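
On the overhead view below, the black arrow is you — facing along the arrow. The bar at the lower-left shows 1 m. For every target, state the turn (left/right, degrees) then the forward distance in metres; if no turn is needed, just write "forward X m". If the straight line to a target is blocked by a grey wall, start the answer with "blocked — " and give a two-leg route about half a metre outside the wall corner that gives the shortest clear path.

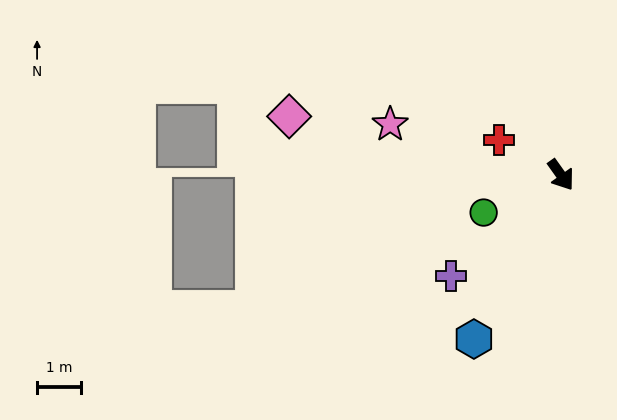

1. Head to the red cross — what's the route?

turn right 155°, forward 1.6 m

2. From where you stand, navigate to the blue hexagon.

turn right 63°, forward 4.3 m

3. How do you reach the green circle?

turn right 100°, forward 2.0 m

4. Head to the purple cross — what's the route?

turn right 83°, forward 3.4 m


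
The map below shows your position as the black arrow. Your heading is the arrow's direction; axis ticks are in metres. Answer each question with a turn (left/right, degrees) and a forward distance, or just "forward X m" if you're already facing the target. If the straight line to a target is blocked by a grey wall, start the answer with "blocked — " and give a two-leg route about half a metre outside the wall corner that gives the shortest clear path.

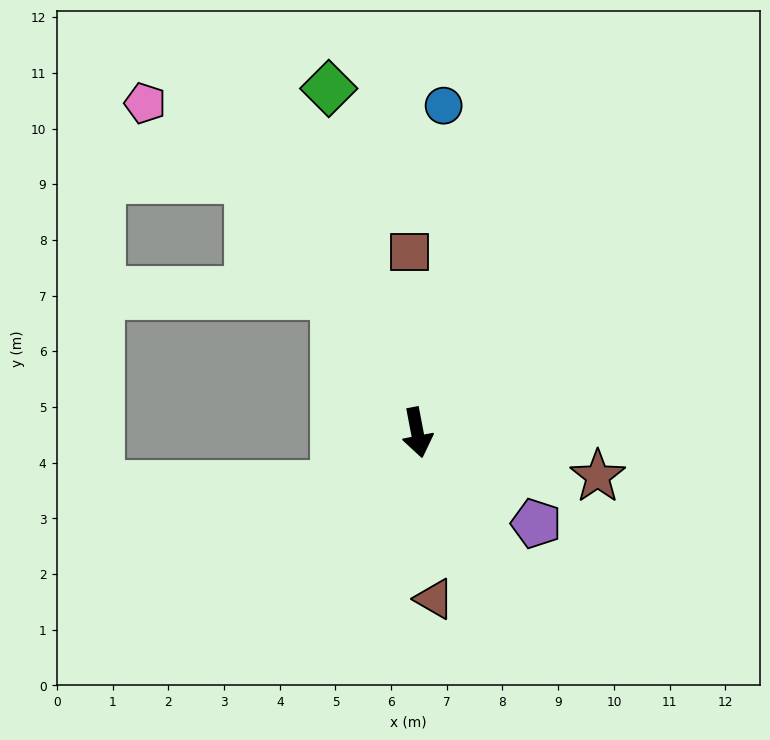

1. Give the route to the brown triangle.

turn right 5°, forward 3.0 m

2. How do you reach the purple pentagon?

turn left 42°, forward 2.7 m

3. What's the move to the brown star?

turn left 65°, forward 3.3 m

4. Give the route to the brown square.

turn left 172°, forward 3.2 m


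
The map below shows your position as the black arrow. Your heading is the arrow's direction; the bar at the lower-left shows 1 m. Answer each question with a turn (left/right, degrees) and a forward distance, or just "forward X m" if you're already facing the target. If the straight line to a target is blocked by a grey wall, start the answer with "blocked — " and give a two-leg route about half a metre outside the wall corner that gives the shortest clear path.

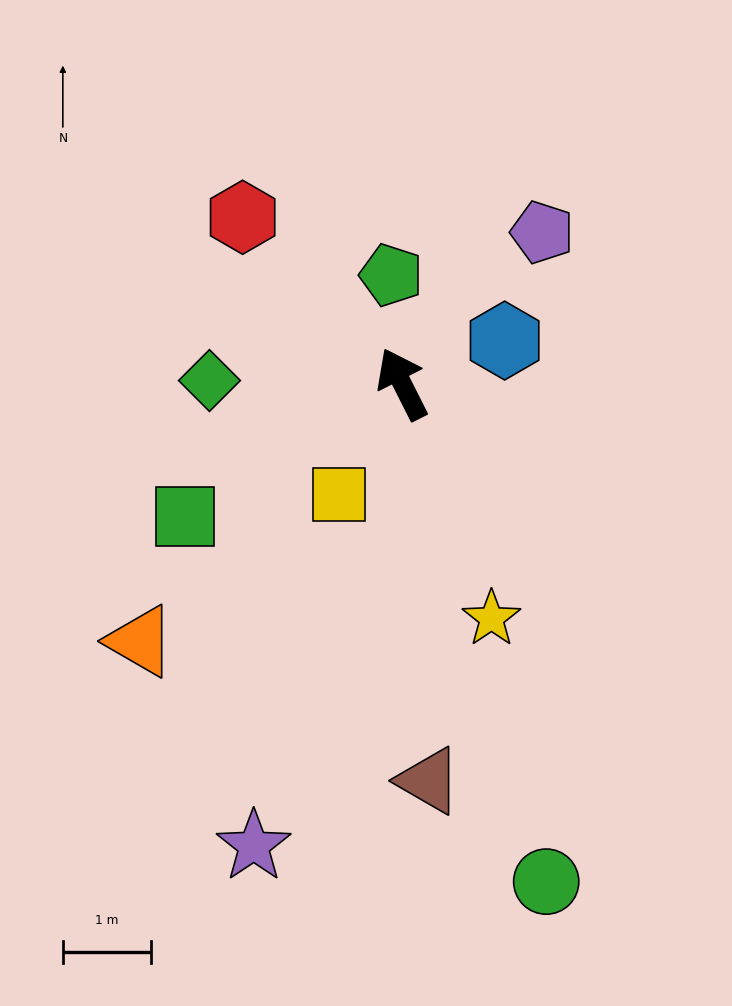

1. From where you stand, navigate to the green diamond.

turn left 62°, forward 2.2 m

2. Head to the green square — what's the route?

turn left 95°, forward 2.9 m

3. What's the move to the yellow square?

turn left 124°, forward 1.4 m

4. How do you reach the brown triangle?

turn left 157°, forward 4.5 m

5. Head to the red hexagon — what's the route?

turn left 17°, forward 2.6 m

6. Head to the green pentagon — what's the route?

turn right 21°, forward 1.2 m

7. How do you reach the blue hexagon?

turn right 94°, forward 1.3 m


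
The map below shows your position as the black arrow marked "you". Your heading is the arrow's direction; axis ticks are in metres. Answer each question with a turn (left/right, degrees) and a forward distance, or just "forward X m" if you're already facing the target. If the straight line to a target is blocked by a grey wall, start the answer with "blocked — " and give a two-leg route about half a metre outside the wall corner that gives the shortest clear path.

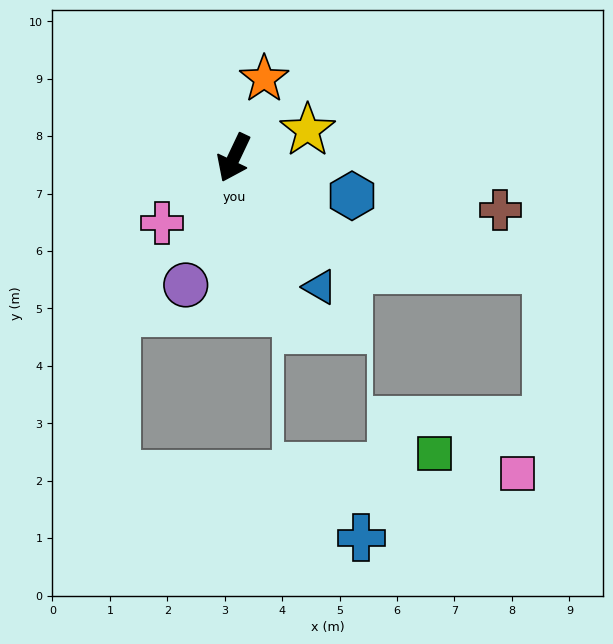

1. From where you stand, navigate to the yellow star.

turn left 136°, forward 1.4 m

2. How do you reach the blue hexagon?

turn left 98°, forward 2.2 m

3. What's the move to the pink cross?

turn right 22°, forward 1.7 m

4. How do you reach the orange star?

turn right 176°, forward 1.5 m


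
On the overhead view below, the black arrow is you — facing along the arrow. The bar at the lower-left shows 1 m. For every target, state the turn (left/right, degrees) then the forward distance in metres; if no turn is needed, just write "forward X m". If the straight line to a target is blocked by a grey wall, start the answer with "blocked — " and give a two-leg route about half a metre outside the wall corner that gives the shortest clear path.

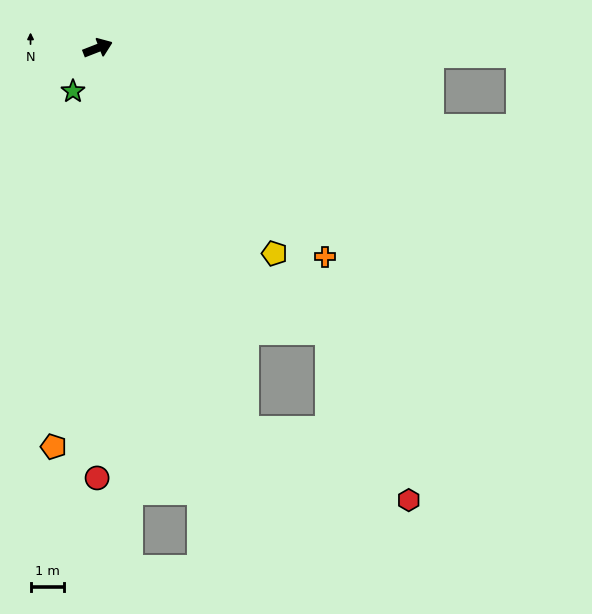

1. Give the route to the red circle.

turn right 111°, forward 12.8 m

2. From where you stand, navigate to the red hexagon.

blocked — turn right 90°, forward 12.2 m, then turn left 46°, forward 5.3 m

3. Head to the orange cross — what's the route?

turn right 64°, forward 9.2 m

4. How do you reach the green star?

turn right 141°, forward 1.5 m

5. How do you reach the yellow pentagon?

turn right 71°, forward 8.0 m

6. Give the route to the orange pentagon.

turn right 118°, forward 11.9 m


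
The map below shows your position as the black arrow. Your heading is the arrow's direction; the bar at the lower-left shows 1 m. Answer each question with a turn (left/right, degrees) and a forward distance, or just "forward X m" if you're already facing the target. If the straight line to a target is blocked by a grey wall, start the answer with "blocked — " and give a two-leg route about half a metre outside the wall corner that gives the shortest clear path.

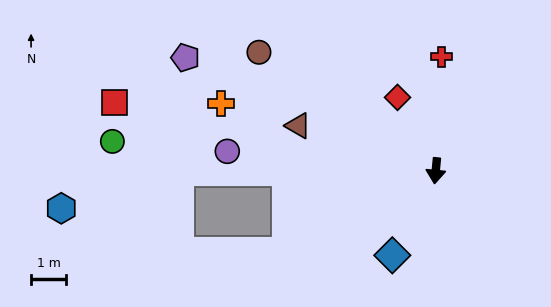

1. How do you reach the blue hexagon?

blocked — turn right 85°, forward 7.3 m, then turn left 18°, forward 3.5 m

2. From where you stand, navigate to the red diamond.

turn right 147°, forward 2.3 m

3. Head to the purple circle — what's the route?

turn right 90°, forward 5.9 m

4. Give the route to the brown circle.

turn right 118°, forward 6.0 m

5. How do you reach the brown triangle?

turn right 103°, forward 4.1 m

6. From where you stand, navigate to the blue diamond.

turn right 22°, forward 2.7 m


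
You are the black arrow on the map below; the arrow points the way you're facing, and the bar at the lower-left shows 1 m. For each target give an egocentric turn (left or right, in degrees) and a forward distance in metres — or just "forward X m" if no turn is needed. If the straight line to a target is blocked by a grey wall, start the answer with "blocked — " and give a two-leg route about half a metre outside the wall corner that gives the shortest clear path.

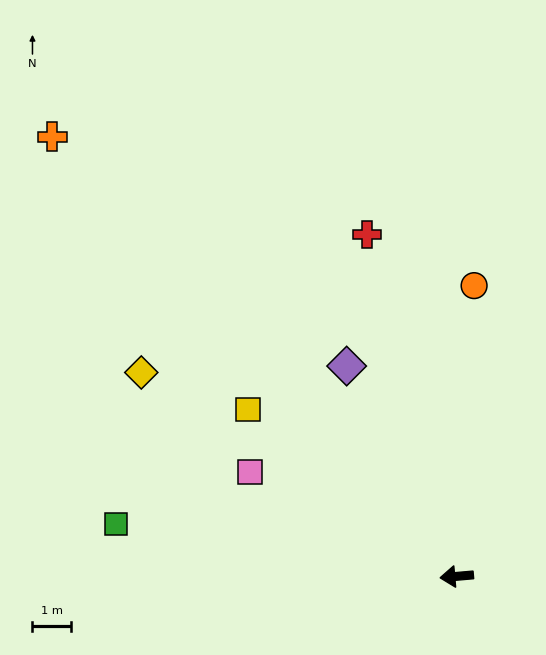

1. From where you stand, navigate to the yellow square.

turn right 44°, forward 6.9 m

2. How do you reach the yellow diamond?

turn right 38°, forward 9.7 m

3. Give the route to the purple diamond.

turn right 67°, forward 6.1 m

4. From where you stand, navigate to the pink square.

turn right 32°, forward 6.0 m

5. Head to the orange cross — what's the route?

turn right 52°, forward 15.4 m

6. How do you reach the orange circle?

turn right 98°, forward 7.5 m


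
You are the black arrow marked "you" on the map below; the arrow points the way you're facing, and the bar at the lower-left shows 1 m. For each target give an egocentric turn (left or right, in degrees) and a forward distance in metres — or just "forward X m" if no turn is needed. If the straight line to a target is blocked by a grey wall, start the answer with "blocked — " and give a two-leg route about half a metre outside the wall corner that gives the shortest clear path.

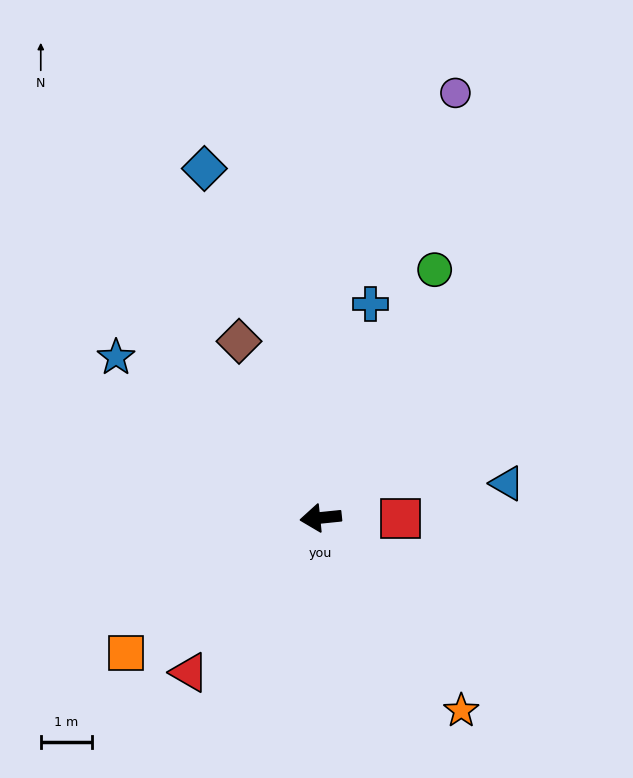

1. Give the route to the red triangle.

turn left 44°, forward 4.0 m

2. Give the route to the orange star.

turn left 120°, forward 4.7 m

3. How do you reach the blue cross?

turn right 109°, forward 4.3 m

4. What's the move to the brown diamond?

turn right 71°, forward 3.8 m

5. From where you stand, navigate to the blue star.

turn right 44°, forward 5.1 m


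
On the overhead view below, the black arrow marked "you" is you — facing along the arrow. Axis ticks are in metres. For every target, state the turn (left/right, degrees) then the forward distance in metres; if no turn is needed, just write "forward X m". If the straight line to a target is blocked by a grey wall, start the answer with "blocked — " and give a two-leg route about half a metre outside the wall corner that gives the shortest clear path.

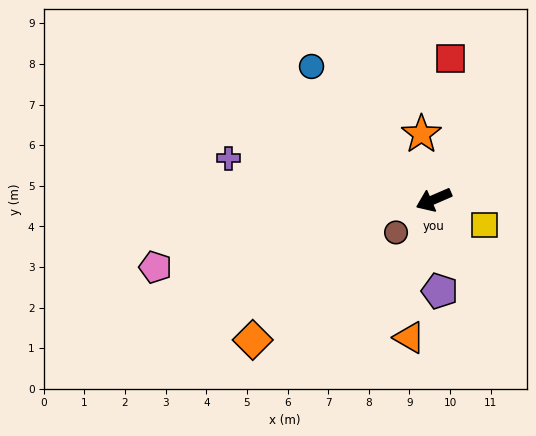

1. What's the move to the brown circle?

turn left 18°, forward 1.2 m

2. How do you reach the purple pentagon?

turn left 70°, forward 2.3 m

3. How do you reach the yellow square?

turn left 130°, forward 1.4 m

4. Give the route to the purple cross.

turn right 35°, forward 5.2 m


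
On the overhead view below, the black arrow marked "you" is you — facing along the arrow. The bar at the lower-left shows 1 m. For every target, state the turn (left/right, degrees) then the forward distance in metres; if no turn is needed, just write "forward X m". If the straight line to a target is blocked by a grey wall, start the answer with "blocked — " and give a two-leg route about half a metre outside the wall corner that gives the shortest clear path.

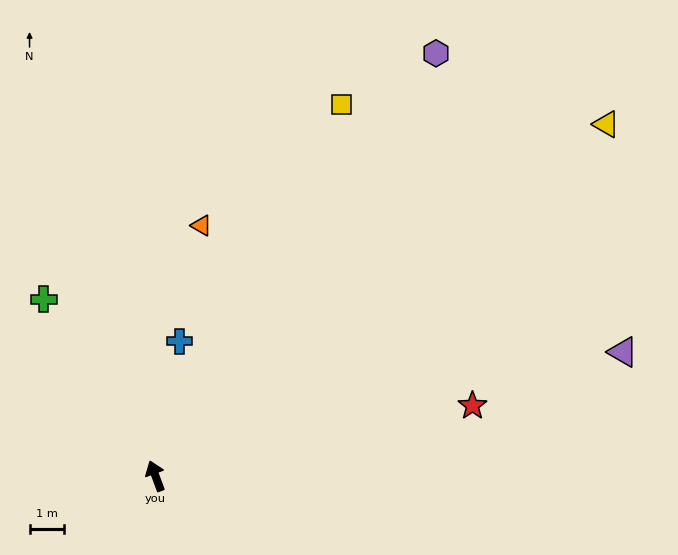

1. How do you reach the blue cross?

turn right 30°, forward 4.0 m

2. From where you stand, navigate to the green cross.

turn left 12°, forward 6.1 m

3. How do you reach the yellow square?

turn right 47°, forward 12.2 m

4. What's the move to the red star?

turn right 98°, forward 9.5 m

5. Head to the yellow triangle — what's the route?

turn right 72°, forward 16.7 m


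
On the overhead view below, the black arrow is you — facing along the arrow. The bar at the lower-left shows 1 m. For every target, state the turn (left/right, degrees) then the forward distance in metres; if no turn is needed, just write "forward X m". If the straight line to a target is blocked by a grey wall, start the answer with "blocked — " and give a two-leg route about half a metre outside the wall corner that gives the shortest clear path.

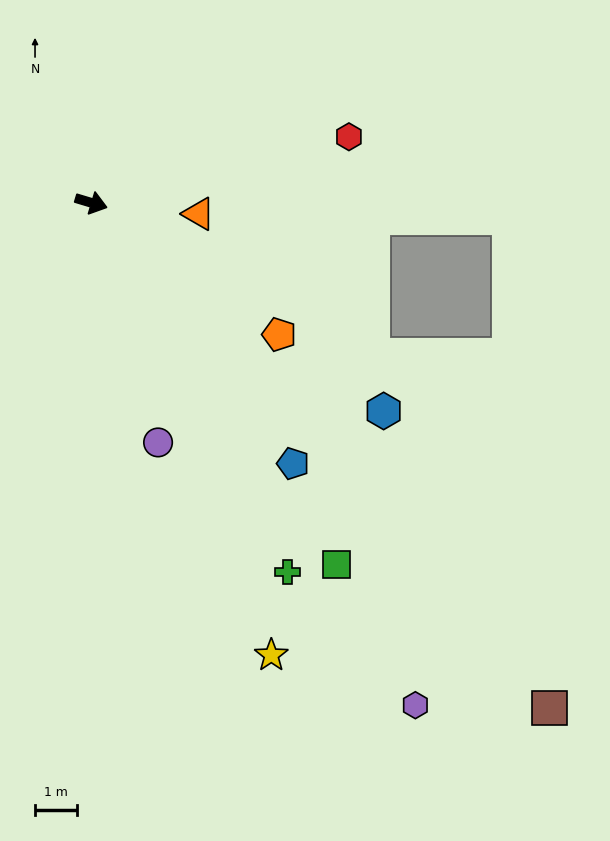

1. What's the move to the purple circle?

turn right 58°, forward 6.0 m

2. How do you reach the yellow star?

turn right 52°, forward 11.6 m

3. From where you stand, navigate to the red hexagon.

turn left 31°, forward 6.4 m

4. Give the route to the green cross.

turn right 45°, forward 10.0 m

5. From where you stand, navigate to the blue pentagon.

turn right 36°, forward 7.9 m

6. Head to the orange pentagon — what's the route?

turn right 18°, forward 5.5 m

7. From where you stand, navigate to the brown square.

turn right 31°, forward 16.3 m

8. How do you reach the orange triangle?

turn left 11°, forward 2.6 m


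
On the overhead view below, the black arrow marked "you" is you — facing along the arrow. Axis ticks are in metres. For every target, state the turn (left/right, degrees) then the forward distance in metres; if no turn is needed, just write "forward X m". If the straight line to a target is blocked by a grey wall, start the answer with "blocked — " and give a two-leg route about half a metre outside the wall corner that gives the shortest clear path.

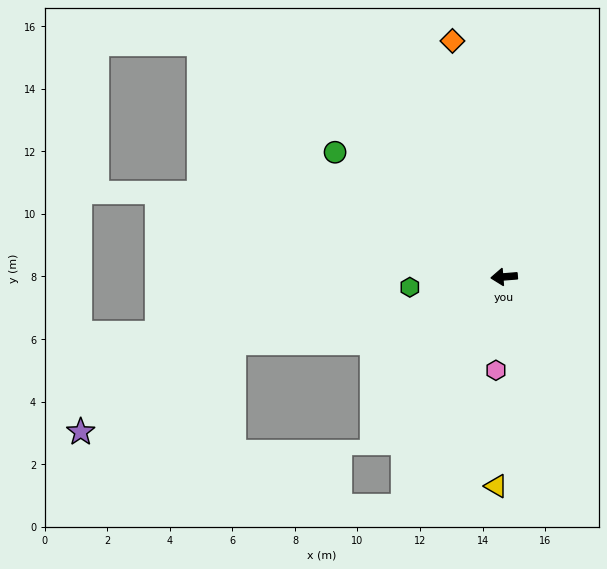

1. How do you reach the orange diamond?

turn right 82°, forward 7.7 m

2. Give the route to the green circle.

turn right 41°, forward 6.7 m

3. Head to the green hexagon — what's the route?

forward 3.0 m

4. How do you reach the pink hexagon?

turn left 80°, forward 3.0 m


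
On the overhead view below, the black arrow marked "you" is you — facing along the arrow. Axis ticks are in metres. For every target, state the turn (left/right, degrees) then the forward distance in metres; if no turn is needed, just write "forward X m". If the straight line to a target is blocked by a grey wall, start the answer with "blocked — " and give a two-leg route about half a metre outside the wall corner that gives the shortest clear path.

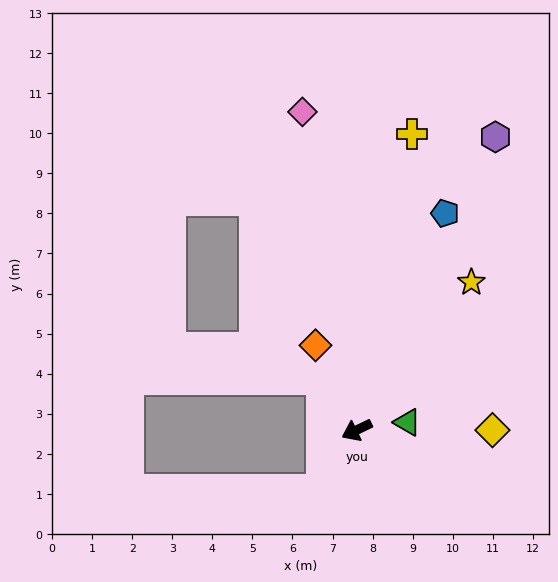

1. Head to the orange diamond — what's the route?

turn right 90°, forward 2.4 m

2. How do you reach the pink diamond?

turn right 106°, forward 8.1 m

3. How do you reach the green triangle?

turn left 163°, forward 1.3 m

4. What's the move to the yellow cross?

turn right 126°, forward 7.5 m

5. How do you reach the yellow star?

turn right 154°, forward 4.7 m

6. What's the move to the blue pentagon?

turn right 138°, forward 5.8 m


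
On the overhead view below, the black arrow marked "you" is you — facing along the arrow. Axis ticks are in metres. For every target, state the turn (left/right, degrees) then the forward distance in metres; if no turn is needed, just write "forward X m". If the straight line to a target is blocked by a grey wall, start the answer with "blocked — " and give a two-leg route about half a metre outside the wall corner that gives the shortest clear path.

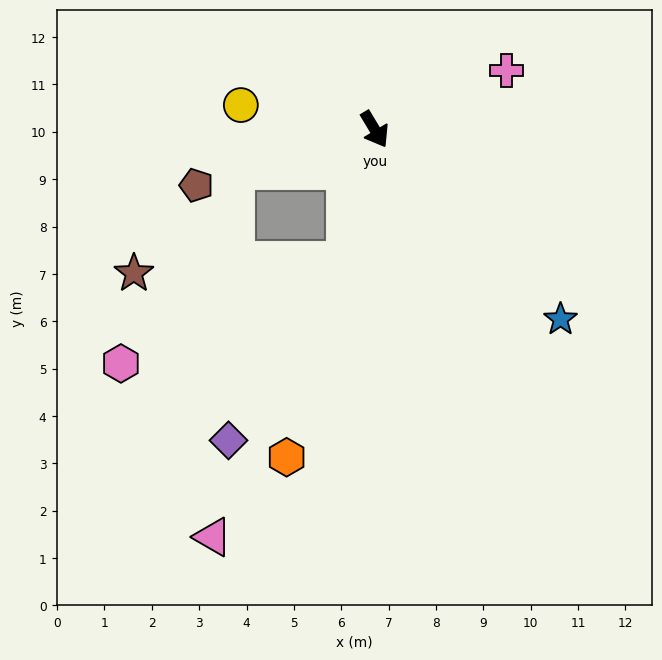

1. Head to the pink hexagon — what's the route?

blocked — turn right 105°, forward 3.1 m, then turn left 44°, forward 4.7 m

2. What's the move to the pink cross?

turn left 83°, forward 3.0 m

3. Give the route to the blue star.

turn left 13°, forward 5.6 m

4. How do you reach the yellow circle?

turn right 131°, forward 2.9 m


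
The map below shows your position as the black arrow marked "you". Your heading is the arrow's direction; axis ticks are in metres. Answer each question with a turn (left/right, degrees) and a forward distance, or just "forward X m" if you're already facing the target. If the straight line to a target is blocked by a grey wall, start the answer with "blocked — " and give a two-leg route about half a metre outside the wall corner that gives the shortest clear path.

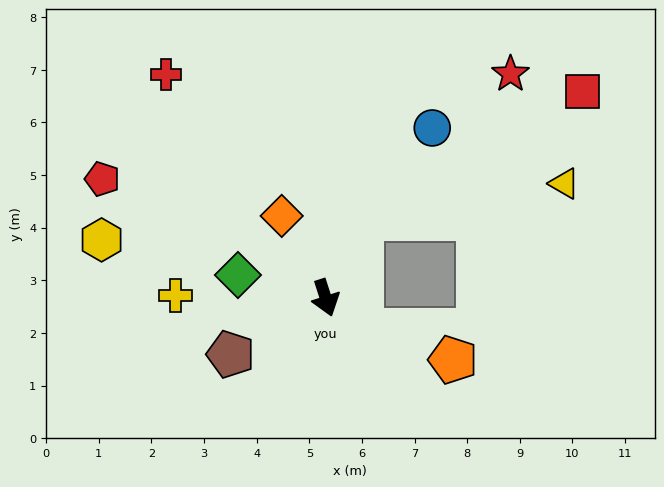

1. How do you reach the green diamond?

turn right 122°, forward 1.7 m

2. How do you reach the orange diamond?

turn right 170°, forward 1.8 m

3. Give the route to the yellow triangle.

blocked — turn left 138°, forward 1.7 m, then turn right 56°, forward 3.9 m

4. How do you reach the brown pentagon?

turn right 77°, forward 2.1 m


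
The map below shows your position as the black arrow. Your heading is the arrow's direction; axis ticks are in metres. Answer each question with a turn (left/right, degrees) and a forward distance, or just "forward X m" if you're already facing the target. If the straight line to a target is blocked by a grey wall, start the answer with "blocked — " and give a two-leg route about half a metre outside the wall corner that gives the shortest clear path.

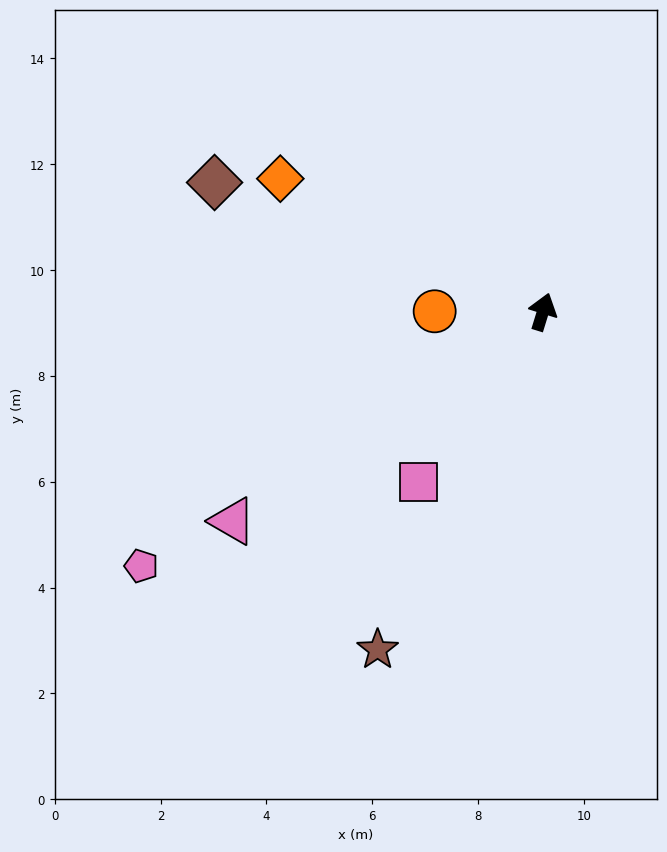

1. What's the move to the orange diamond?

turn left 80°, forward 5.6 m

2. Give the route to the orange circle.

turn left 107°, forward 2.0 m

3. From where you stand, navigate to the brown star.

turn left 171°, forward 7.1 m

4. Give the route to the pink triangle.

turn left 141°, forward 7.1 m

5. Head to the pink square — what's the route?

turn left 161°, forward 4.0 m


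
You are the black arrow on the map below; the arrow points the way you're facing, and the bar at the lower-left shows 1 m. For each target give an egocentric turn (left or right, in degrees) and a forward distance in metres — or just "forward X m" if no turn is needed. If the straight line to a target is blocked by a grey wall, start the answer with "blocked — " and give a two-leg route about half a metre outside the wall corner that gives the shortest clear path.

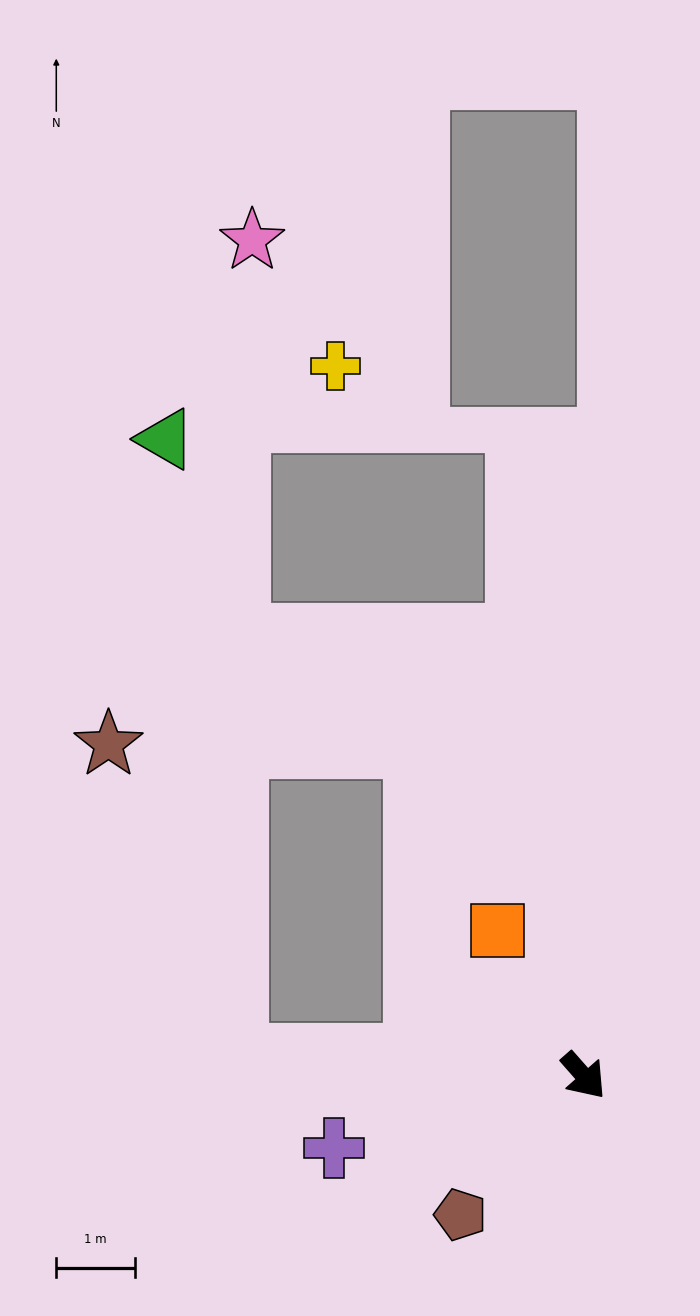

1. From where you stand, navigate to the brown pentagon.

turn right 83°, forward 2.4 m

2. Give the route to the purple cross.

turn right 115°, forward 3.3 m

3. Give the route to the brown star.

blocked — turn right 134°, forward 4.5 m, then turn right 65°, forward 4.3 m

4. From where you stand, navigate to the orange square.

turn left 169°, forward 2.2 m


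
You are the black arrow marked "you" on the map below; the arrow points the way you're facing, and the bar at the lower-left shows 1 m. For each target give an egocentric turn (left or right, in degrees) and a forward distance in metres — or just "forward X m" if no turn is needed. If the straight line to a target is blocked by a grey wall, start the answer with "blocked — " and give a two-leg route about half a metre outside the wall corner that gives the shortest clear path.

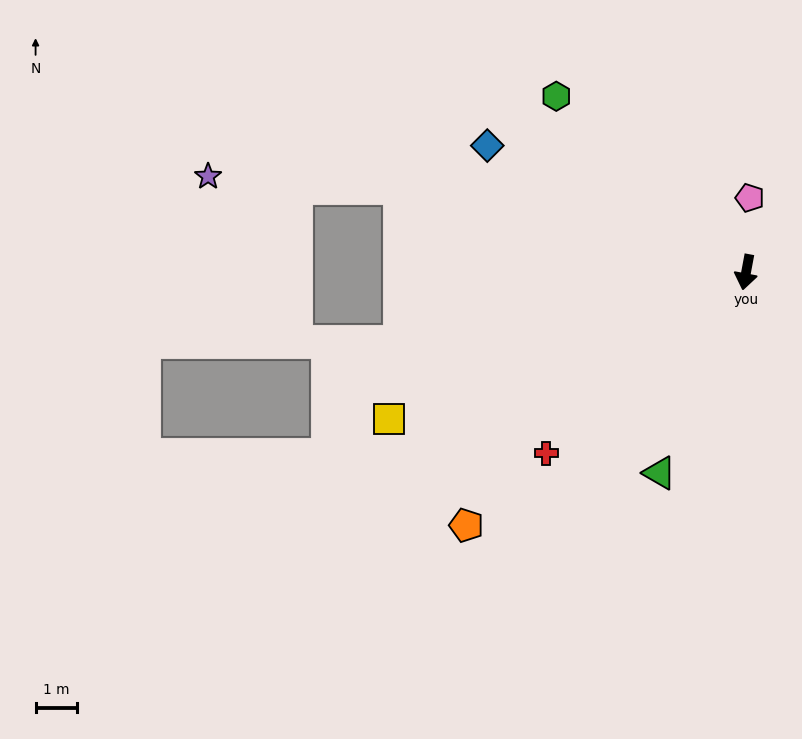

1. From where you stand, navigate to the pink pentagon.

turn right 172°, forward 1.8 m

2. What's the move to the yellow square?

turn right 57°, forward 9.4 m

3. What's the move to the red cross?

turn right 37°, forward 6.6 m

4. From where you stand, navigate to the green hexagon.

turn right 122°, forward 6.3 m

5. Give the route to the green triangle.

turn right 13°, forward 5.3 m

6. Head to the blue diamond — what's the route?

turn right 105°, forward 7.0 m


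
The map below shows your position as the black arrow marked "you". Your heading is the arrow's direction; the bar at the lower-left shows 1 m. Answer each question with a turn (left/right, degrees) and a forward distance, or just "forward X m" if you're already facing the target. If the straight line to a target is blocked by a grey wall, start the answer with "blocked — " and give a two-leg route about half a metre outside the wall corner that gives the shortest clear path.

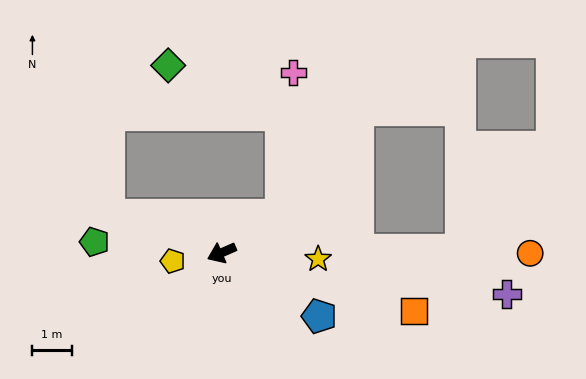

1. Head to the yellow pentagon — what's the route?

turn right 14°, forward 1.3 m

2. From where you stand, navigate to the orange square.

turn left 140°, forward 5.1 m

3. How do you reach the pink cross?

blocked — turn right 172°, forward 1.8 m, then turn left 54°, forward 3.7 m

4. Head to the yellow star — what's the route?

turn left 153°, forward 2.5 m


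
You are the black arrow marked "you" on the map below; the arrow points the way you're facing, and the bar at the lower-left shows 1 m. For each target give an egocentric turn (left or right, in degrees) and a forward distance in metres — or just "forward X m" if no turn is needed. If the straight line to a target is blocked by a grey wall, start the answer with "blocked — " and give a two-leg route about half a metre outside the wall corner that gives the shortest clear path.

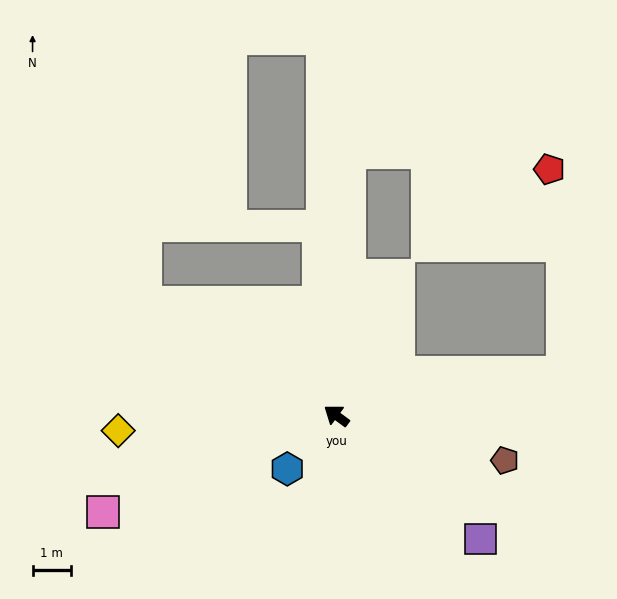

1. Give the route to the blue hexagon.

turn left 84°, forward 1.9 m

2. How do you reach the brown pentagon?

turn right 158°, forward 4.5 m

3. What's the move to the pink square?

turn left 59°, forward 6.6 m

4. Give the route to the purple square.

turn left 176°, forward 4.9 m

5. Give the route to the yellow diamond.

turn left 40°, forward 5.7 m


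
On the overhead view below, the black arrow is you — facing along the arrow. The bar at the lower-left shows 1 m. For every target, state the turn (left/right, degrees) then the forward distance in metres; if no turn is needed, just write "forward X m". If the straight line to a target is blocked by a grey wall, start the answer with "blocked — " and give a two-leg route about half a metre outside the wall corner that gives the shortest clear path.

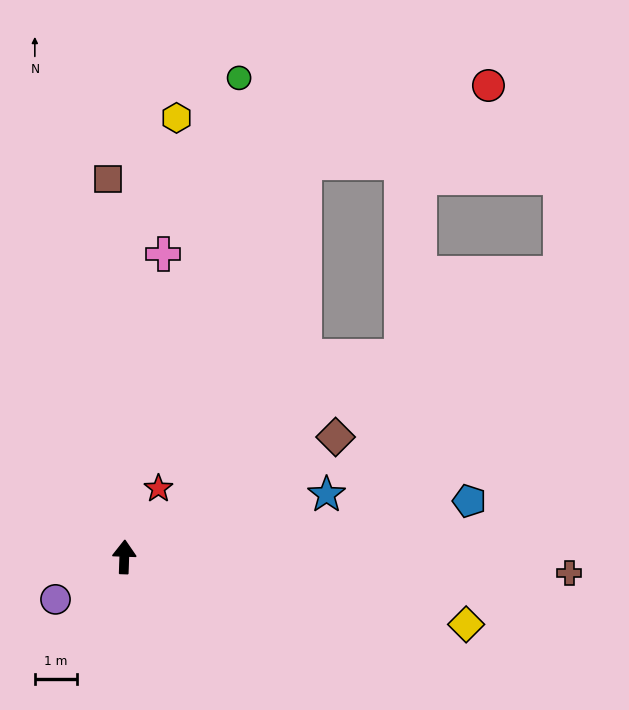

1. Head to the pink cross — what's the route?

turn right 5°, forward 7.3 m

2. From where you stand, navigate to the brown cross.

turn right 90°, forward 10.6 m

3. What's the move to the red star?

turn right 25°, forward 1.8 m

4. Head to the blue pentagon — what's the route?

turn right 79°, forward 8.3 m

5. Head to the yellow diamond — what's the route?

turn right 99°, forward 8.3 m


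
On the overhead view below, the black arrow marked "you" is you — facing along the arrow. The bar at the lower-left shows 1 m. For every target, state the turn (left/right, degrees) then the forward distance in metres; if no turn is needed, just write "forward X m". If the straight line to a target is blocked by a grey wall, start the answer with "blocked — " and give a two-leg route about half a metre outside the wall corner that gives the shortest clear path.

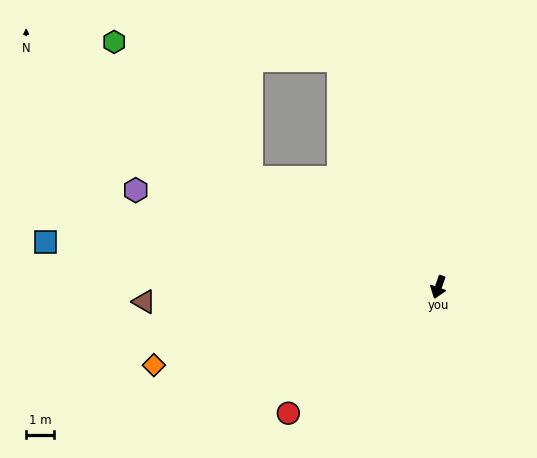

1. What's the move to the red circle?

turn right 31°, forward 7.0 m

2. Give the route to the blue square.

turn right 77°, forward 14.0 m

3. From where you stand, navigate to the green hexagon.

blocked — turn right 101°, forward 7.7 m, then turn right 15°, forward 6.8 m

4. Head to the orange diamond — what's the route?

turn right 55°, forward 10.5 m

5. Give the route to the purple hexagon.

turn right 89°, forward 11.3 m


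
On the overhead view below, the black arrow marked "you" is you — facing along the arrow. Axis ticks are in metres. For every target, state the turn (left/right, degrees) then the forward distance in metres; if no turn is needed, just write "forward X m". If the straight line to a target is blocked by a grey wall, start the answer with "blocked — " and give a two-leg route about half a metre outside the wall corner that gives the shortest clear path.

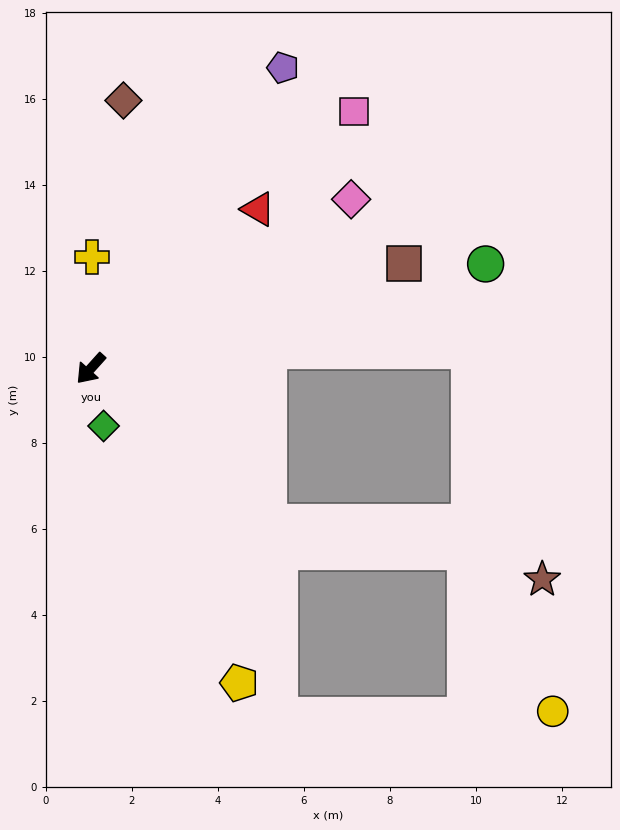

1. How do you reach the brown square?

turn left 150°, forward 7.7 m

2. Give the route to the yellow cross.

turn right 139°, forward 2.6 m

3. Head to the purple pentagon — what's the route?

turn right 171°, forward 8.3 m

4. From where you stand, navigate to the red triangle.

turn left 176°, forward 5.4 m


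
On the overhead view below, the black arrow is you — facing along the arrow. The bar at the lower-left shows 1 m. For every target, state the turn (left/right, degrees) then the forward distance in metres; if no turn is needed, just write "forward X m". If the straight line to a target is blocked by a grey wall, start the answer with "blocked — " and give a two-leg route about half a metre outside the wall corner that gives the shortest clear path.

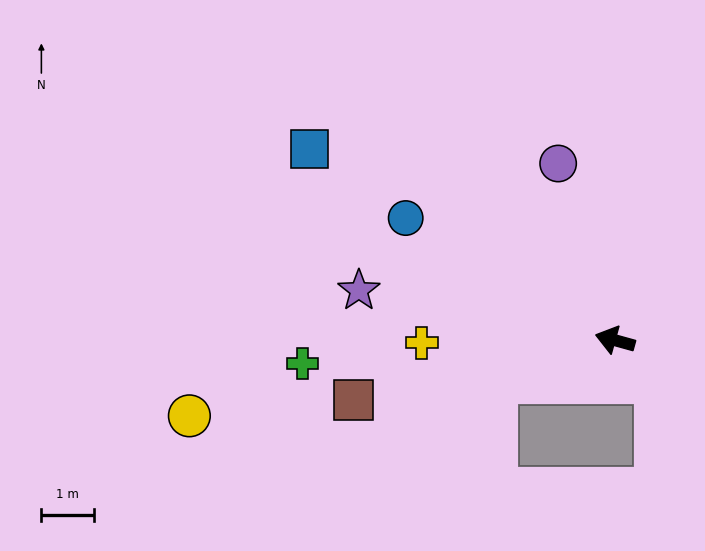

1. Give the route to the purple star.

turn left 4°, forward 4.9 m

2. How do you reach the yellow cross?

turn left 16°, forward 3.6 m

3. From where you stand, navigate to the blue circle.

turn right 15°, forward 4.6 m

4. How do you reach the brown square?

turn left 28°, forward 5.1 m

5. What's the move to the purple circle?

turn right 57°, forward 3.5 m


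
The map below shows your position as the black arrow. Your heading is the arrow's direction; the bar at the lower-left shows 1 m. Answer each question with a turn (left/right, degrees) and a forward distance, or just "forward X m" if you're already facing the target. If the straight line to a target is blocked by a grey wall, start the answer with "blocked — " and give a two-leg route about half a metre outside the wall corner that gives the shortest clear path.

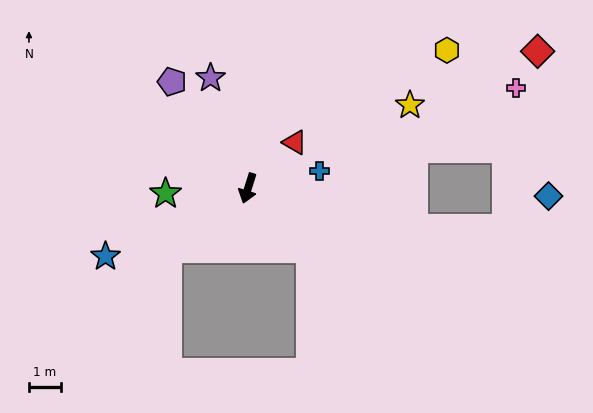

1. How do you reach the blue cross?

turn left 121°, forward 2.3 m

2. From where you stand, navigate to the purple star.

turn right 144°, forward 3.6 m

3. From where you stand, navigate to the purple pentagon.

turn right 127°, forward 4.0 m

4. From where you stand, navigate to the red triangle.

turn left 152°, forward 2.0 m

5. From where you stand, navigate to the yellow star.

turn left 135°, forward 5.6 m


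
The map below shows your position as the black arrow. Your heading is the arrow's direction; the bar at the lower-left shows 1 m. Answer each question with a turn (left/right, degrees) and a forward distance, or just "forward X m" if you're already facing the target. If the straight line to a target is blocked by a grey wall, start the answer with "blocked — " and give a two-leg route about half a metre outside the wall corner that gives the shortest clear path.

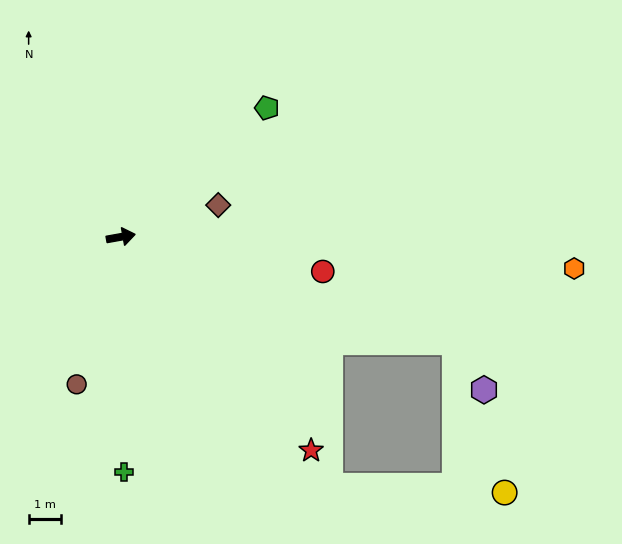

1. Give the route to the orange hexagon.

turn right 14°, forward 14.0 m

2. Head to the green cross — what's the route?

turn right 99°, forward 7.2 m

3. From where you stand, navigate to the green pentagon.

turn left 31°, forward 6.0 m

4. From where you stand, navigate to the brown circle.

turn right 117°, forward 4.7 m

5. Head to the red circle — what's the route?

turn right 20°, forward 6.3 m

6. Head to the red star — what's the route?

turn right 58°, forward 8.8 m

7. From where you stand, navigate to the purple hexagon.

blocked — turn right 28°, forward 10.8 m, then turn right 42°, forward 1.7 m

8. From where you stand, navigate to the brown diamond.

turn left 8°, forward 3.1 m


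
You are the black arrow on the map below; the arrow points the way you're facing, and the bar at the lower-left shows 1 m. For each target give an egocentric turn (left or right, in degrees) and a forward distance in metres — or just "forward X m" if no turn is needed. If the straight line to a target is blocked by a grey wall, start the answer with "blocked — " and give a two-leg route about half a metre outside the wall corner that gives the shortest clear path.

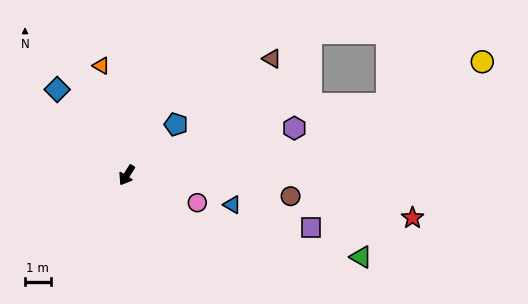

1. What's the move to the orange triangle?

turn right 135°, forward 4.4 m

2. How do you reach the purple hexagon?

turn left 138°, forward 6.7 m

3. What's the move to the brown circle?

turn left 115°, forward 6.4 m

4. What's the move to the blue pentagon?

turn left 168°, forward 2.7 m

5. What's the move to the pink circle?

turn left 101°, forward 2.9 m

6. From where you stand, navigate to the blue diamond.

turn right 109°, forward 4.3 m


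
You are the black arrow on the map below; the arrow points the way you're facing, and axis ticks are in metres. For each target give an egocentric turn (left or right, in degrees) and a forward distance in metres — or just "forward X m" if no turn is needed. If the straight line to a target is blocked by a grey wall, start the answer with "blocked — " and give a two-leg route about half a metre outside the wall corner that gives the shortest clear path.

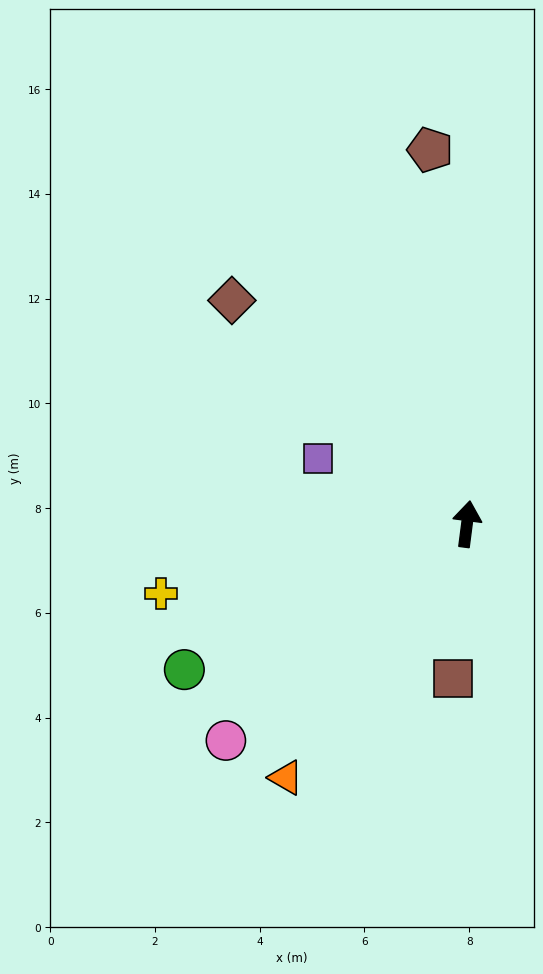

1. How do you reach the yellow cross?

turn left 110°, forward 6.0 m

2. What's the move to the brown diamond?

turn left 54°, forward 6.2 m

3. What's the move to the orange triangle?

turn left 152°, forward 5.9 m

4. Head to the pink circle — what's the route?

turn left 139°, forward 6.2 m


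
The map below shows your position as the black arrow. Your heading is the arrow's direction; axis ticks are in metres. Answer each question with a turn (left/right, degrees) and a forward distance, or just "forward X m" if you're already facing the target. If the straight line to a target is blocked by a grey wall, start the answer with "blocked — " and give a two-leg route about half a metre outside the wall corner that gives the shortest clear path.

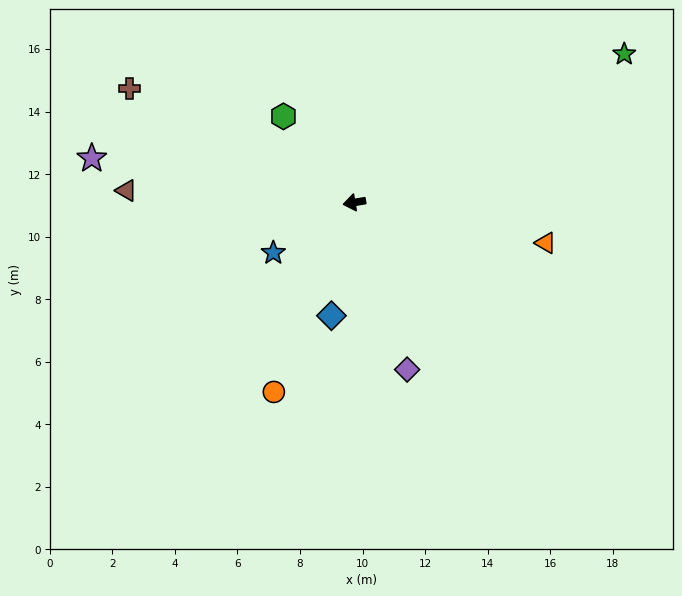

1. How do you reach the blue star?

turn left 22°, forward 3.1 m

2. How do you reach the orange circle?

turn left 57°, forward 6.6 m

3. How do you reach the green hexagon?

turn right 60°, forward 3.6 m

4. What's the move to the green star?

turn right 161°, forward 9.8 m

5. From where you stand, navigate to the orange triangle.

turn left 158°, forward 6.3 m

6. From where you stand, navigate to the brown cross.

turn right 36°, forward 8.1 m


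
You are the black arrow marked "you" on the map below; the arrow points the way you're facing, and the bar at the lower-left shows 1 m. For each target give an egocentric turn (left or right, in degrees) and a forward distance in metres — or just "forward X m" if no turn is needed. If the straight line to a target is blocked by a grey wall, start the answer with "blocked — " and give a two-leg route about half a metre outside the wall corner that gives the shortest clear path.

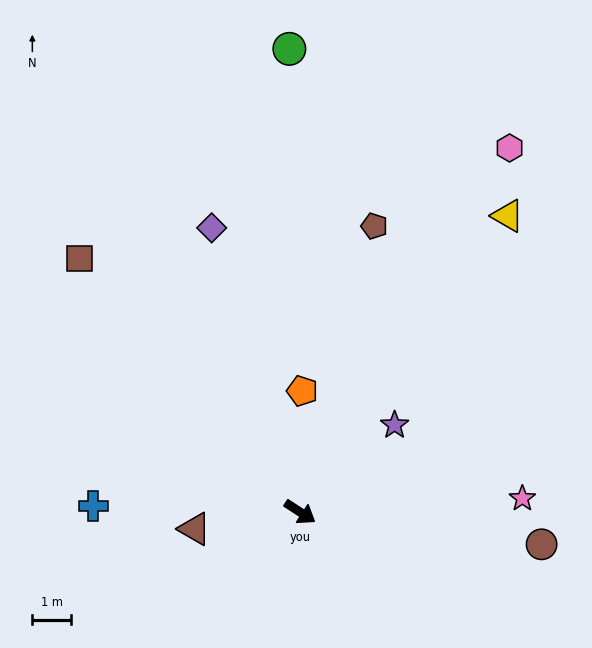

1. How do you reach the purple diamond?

turn left 140°, forward 7.7 m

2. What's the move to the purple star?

turn left 76°, forward 3.3 m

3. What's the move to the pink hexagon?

turn left 93°, forward 10.9 m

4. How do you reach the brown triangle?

turn right 138°, forward 2.8 m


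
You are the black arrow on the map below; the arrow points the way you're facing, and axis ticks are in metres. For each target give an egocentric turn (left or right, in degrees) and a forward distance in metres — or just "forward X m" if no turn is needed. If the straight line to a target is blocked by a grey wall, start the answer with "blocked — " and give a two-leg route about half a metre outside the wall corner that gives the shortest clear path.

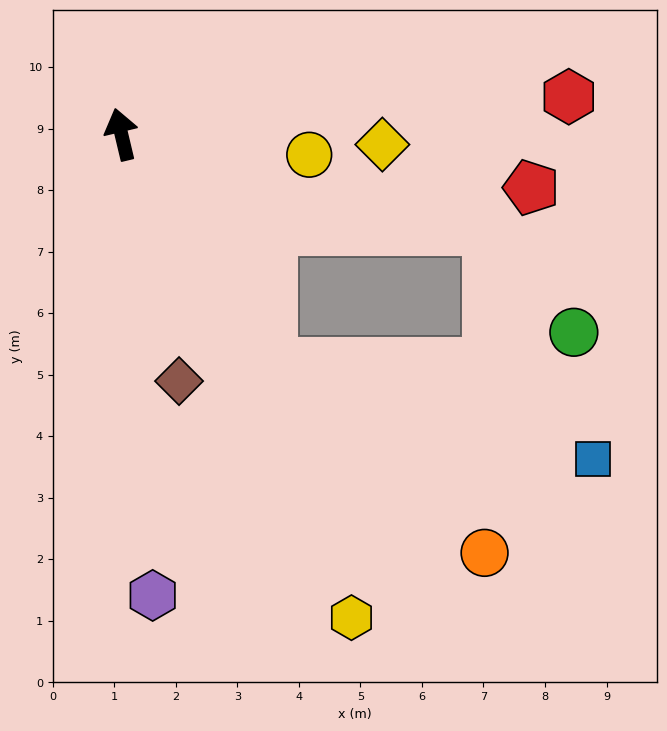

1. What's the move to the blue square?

blocked — turn right 160°, forward 4.5 m, then turn left 40°, forward 5.4 m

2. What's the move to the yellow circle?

turn right 110°, forward 3.1 m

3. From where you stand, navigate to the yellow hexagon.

turn right 168°, forward 8.7 m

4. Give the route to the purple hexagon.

turn left 170°, forward 7.5 m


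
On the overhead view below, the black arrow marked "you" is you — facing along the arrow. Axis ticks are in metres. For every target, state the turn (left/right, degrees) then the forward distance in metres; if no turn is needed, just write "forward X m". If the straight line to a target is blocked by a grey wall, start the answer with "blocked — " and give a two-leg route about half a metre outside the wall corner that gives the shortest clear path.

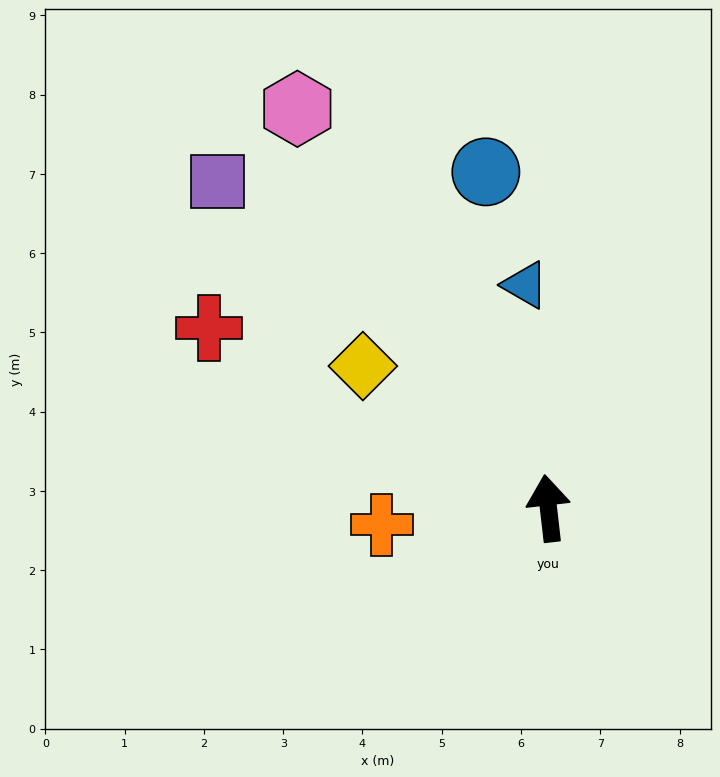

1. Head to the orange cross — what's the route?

turn left 89°, forward 2.1 m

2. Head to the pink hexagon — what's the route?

turn left 26°, forward 6.0 m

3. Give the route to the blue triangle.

forward 2.8 m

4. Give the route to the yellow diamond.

turn left 46°, forward 2.9 m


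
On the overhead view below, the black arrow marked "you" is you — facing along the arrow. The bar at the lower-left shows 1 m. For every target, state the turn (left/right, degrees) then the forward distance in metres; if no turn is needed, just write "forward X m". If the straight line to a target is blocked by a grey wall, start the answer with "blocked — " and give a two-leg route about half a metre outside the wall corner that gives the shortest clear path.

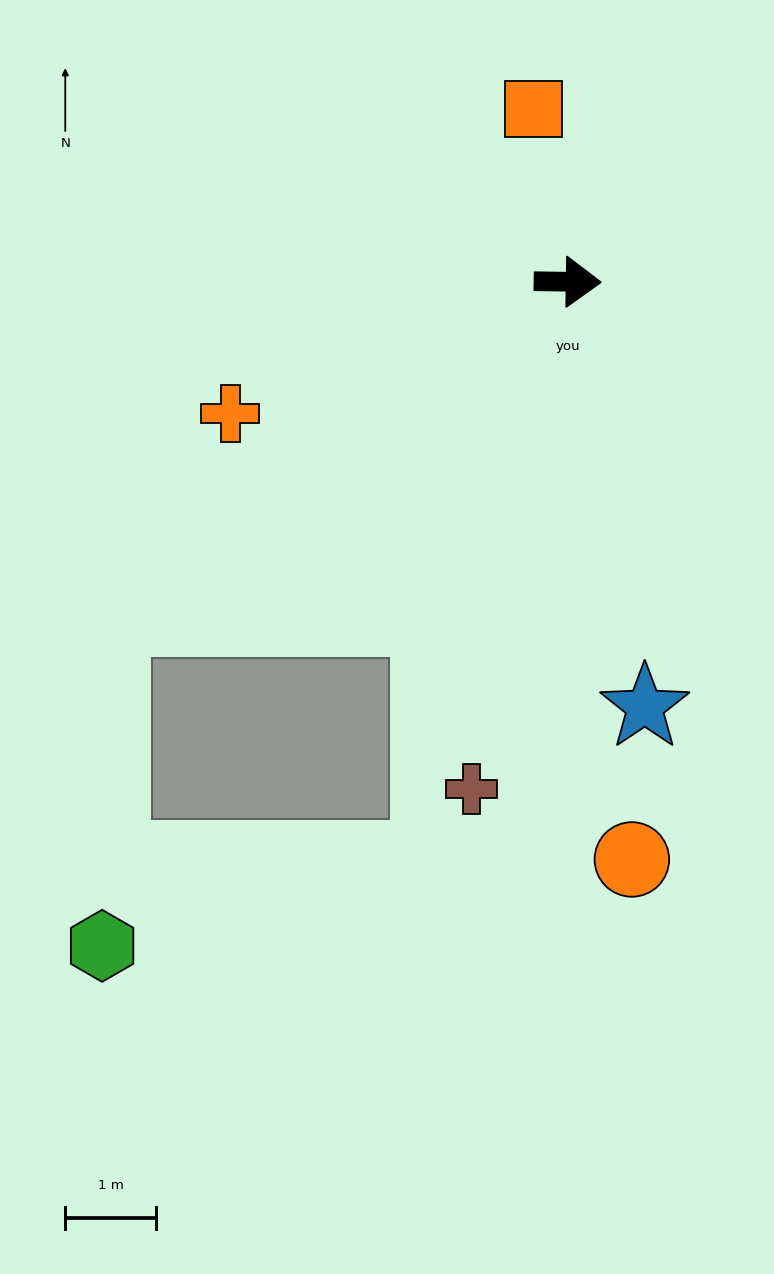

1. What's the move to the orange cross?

turn right 158°, forward 4.0 m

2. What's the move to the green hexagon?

blocked — turn right 143°, forward 6.2 m, then turn left 52°, forward 3.6 m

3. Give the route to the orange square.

turn left 102°, forward 1.9 m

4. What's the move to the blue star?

turn right 79°, forward 4.8 m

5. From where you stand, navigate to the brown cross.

turn right 100°, forward 5.7 m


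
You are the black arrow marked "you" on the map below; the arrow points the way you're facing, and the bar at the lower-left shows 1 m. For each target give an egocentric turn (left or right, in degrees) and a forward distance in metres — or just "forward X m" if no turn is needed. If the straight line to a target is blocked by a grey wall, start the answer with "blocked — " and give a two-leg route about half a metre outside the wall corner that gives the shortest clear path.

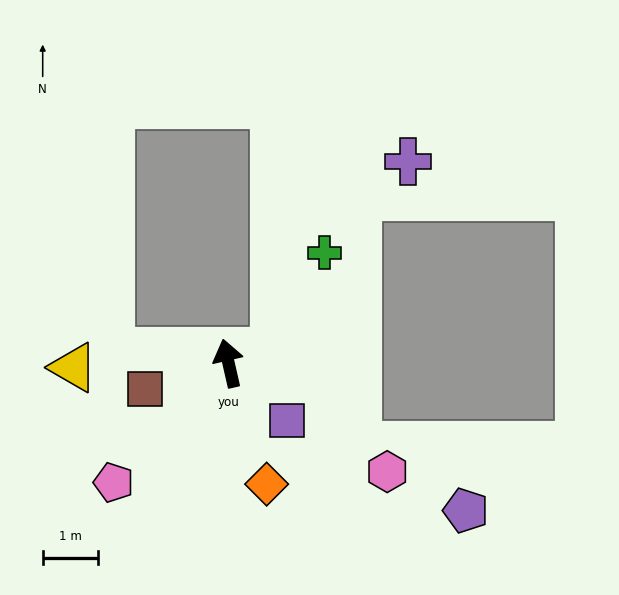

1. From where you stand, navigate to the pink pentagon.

turn left 123°, forward 3.0 m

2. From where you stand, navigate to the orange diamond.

turn right 175°, forward 2.3 m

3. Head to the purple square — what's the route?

turn right 147°, forward 1.5 m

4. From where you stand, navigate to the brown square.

turn left 94°, forward 1.6 m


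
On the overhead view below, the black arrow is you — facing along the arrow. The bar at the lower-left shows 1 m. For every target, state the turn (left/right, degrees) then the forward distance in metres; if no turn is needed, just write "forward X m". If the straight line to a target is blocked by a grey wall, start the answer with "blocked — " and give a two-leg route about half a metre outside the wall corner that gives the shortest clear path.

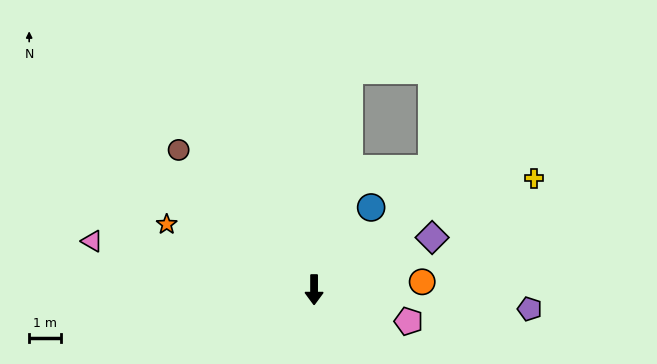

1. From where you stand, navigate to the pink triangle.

turn right 102°, forward 7.1 m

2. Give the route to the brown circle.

turn right 136°, forward 6.1 m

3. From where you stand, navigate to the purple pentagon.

turn left 85°, forward 6.8 m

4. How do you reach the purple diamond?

turn left 114°, forward 4.0 m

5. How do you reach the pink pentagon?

turn left 72°, forward 3.1 m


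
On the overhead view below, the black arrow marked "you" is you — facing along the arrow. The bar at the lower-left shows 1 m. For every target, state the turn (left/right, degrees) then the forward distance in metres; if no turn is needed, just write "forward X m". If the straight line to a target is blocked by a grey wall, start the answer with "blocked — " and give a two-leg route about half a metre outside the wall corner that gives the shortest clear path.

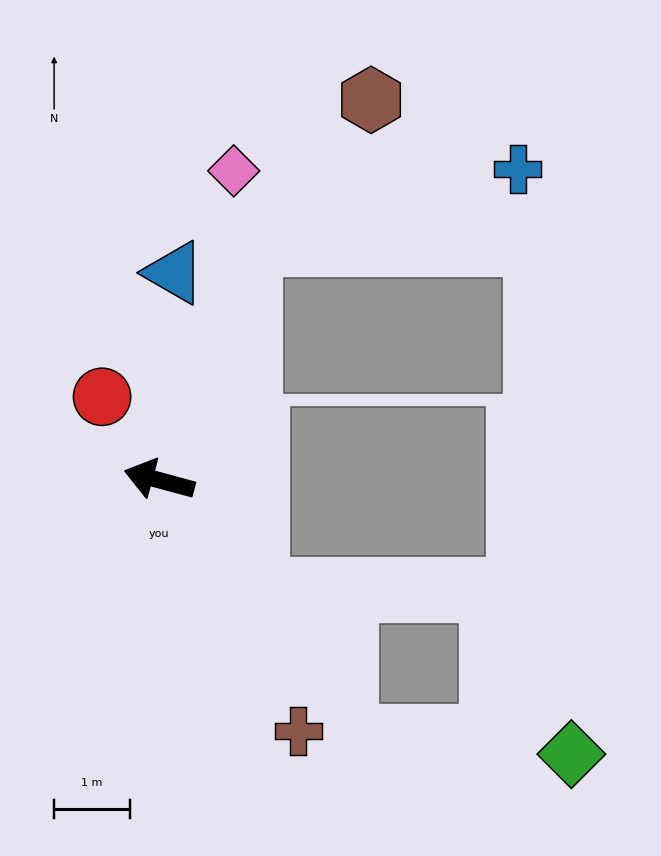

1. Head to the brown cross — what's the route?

turn left 134°, forward 3.8 m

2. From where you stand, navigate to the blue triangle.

turn right 79°, forward 2.8 m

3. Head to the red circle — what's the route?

turn right 40°, forward 1.3 m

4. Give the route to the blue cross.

blocked — turn right 96°, forward 3.4 m, then turn right 53°, forward 3.7 m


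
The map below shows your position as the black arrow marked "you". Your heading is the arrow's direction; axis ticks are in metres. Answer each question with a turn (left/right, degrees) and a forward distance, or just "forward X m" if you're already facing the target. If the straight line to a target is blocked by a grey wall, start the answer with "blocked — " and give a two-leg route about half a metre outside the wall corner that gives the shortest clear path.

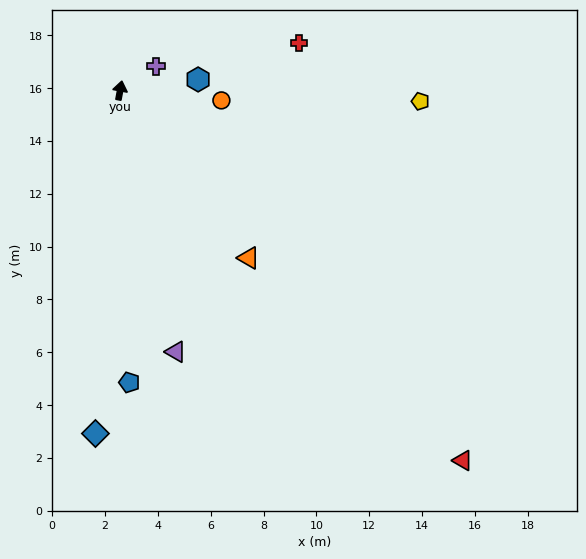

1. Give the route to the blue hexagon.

turn right 72°, forward 3.0 m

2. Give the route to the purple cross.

turn right 45°, forward 1.6 m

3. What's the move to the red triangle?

turn right 127°, forward 19.1 m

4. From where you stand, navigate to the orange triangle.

turn right 132°, forward 8.0 m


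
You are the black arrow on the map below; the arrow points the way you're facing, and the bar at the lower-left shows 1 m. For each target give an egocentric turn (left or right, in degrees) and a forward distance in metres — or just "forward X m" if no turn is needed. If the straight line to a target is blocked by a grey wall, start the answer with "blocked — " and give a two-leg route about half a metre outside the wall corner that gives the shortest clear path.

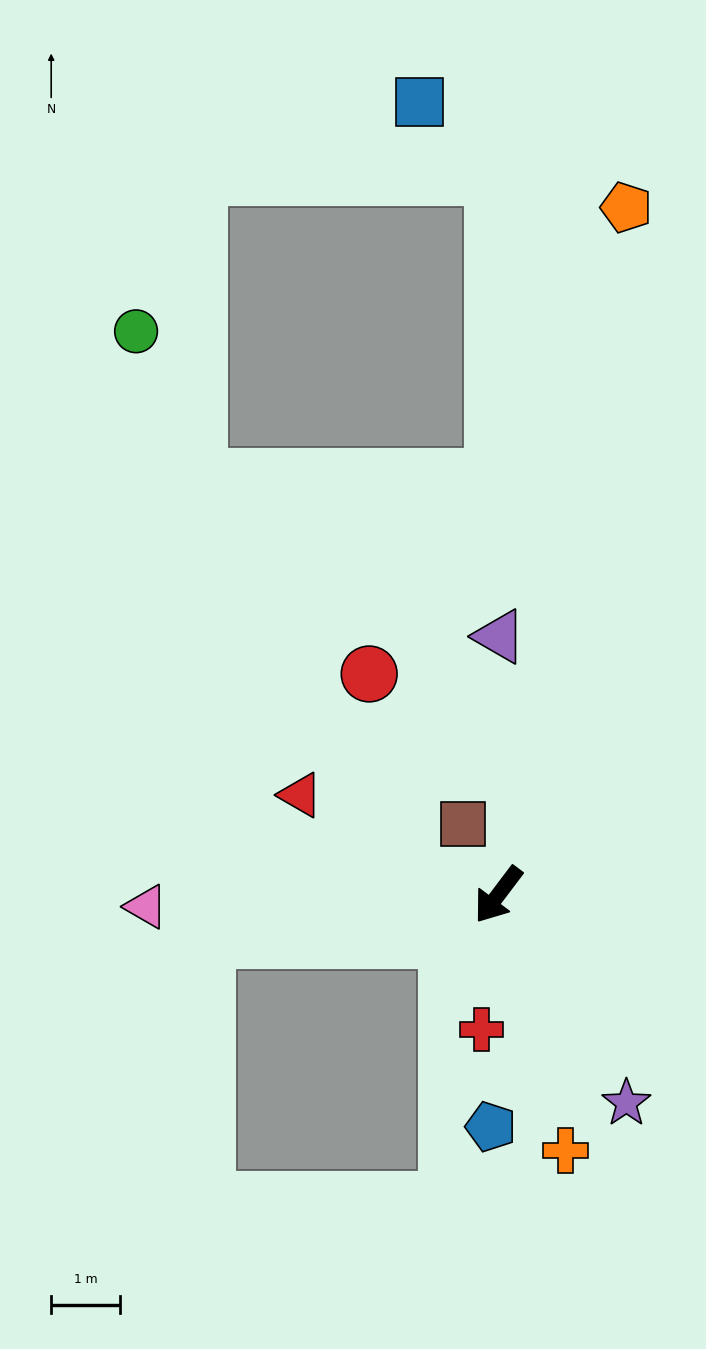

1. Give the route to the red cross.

turn left 30°, forward 2.0 m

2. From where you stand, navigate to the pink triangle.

turn right 51°, forward 5.1 m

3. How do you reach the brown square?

turn right 117°, forward 1.1 m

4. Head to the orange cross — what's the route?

turn left 52°, forward 3.8 m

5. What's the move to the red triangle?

turn right 80°, forward 3.2 m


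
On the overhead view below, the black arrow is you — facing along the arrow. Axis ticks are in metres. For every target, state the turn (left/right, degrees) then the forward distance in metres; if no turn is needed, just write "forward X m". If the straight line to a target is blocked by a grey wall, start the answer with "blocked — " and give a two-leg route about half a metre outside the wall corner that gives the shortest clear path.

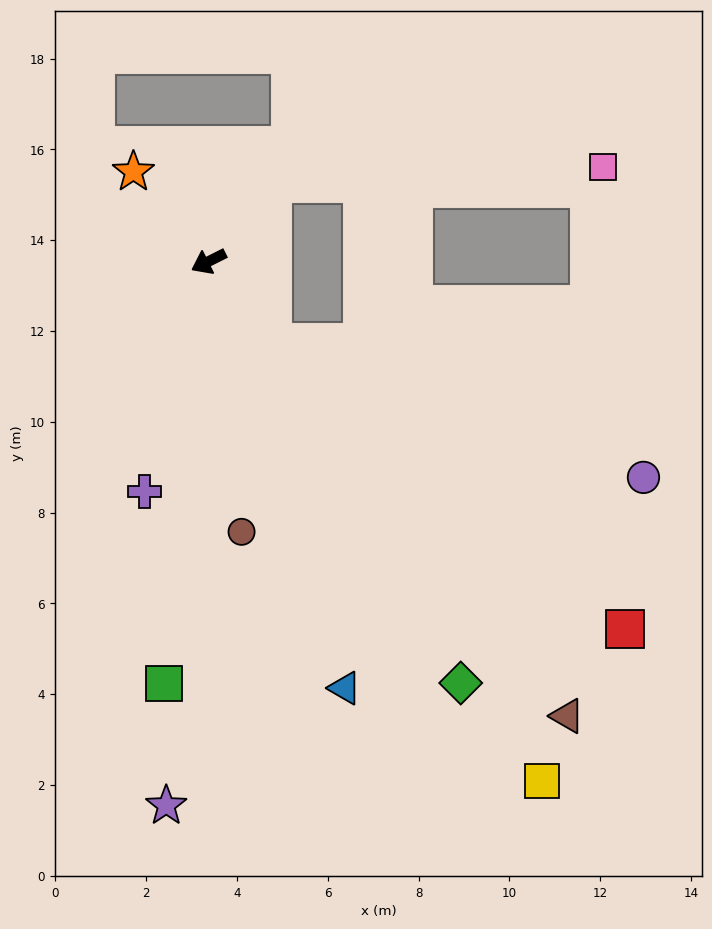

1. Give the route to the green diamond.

turn left 94°, forward 10.8 m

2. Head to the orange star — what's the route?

turn right 77°, forward 2.6 m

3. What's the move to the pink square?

blocked — turn right 156°, forward 2.2 m, then turn right 48°, forward 7.3 m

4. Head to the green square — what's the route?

turn left 57°, forward 9.4 m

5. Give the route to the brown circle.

turn left 70°, forward 6.0 m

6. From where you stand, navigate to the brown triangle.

turn left 102°, forward 12.8 m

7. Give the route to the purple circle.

blocked — turn left 102°, forward 2.3 m, then turn left 31°, forward 8.7 m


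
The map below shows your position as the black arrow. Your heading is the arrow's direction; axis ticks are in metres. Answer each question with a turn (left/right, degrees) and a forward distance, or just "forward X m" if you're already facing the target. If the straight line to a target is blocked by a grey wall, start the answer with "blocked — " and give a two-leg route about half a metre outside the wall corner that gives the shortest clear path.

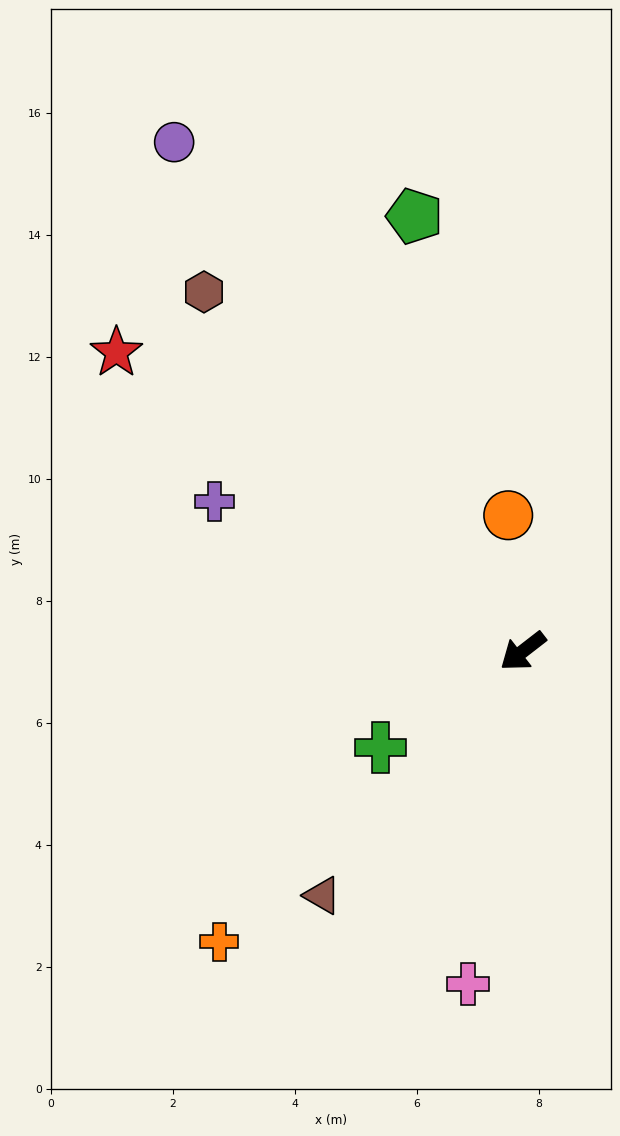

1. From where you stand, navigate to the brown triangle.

turn left 13°, forward 5.2 m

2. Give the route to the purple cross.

turn right 64°, forward 5.6 m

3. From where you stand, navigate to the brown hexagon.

turn right 86°, forward 7.9 m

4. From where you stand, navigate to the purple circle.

turn right 93°, forward 10.1 m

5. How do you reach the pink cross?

turn left 43°, forward 5.5 m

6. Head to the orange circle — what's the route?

turn right 122°, forward 2.2 m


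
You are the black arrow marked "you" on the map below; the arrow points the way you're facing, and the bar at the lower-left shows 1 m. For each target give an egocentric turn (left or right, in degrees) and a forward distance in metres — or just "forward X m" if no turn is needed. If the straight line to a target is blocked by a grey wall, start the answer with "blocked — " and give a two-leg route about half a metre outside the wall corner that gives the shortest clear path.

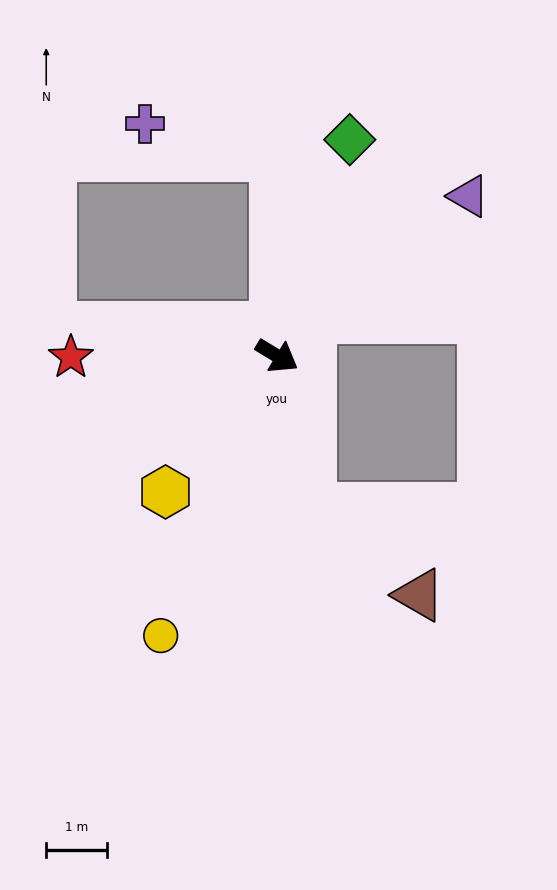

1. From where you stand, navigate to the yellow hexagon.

turn right 98°, forward 2.9 m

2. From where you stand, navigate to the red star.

turn right 148°, forward 3.4 m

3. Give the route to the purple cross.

blocked — turn left 122°, forward 3.3 m, then turn left 76°, forward 2.2 m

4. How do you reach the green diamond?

turn left 103°, forward 3.7 m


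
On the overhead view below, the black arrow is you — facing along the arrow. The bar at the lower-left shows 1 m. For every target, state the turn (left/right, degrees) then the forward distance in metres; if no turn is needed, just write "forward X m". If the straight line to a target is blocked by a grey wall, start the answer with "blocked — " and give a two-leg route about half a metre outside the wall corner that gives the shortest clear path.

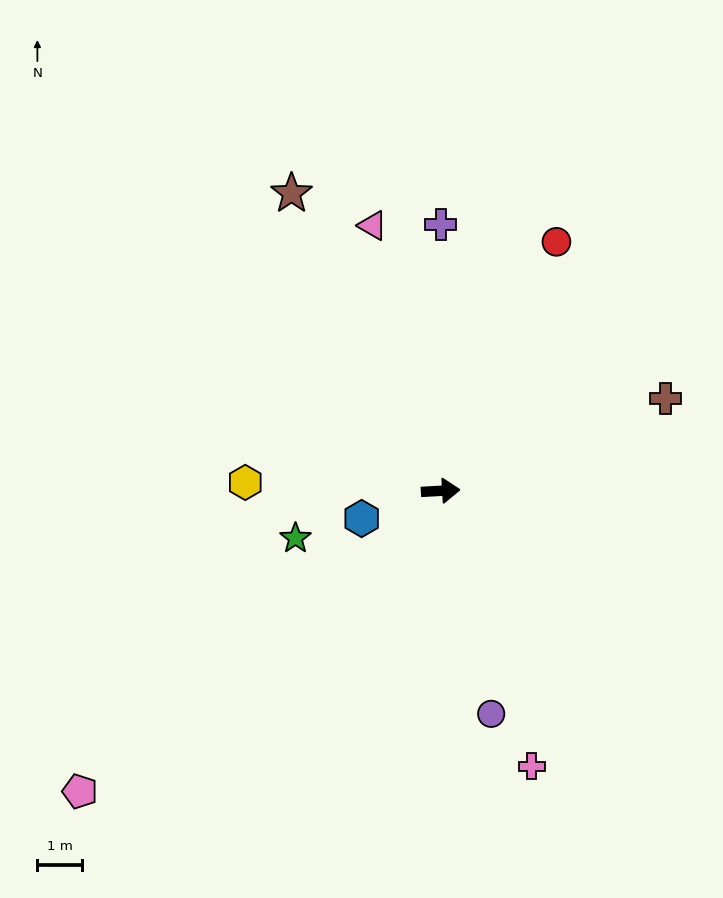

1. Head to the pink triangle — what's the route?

turn left 101°, forward 6.2 m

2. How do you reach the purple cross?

turn left 87°, forward 6.0 m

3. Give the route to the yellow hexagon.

turn left 174°, forward 4.4 m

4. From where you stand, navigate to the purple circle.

turn right 80°, forward 5.1 m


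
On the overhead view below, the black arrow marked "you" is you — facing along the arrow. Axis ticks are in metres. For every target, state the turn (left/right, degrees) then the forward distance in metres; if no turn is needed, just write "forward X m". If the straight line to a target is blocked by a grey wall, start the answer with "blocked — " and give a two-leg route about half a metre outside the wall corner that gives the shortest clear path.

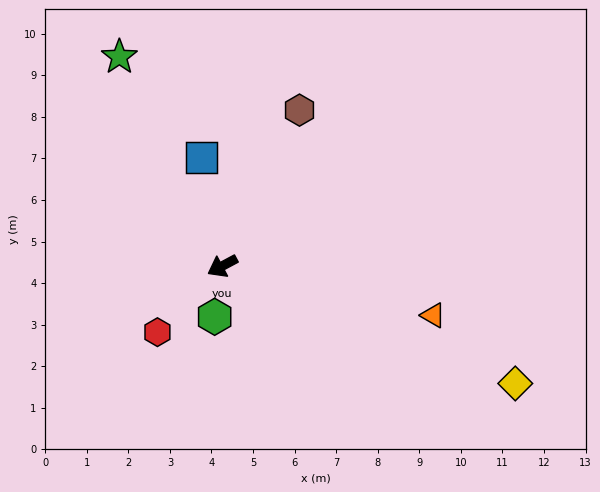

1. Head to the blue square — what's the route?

turn right 107°, forward 2.7 m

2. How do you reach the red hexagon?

turn left 17°, forward 2.2 m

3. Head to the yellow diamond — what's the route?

turn left 130°, forward 7.6 m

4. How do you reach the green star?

turn right 92°, forward 5.6 m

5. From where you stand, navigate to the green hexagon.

turn left 53°, forward 1.2 m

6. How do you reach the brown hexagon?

turn right 144°, forward 4.2 m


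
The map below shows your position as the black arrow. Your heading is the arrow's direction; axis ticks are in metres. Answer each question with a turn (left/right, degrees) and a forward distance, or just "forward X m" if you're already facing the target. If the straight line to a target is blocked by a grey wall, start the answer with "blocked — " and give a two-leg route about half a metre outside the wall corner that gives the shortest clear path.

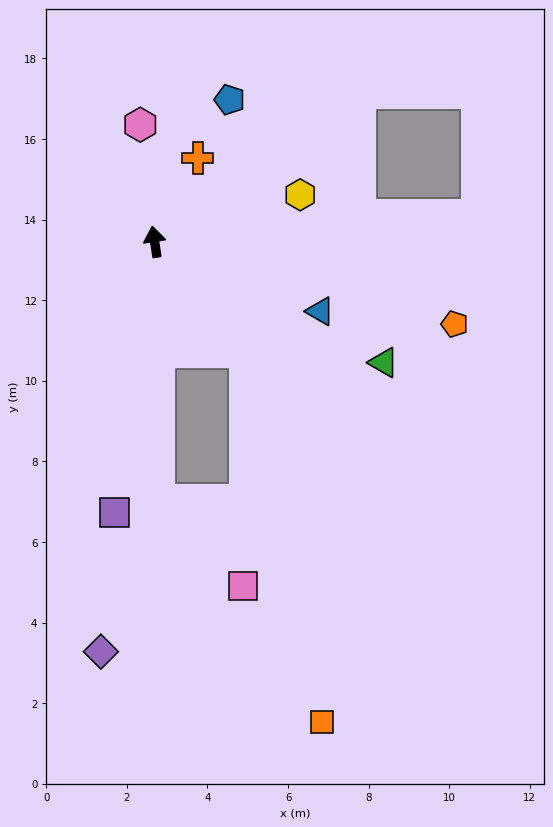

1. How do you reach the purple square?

turn left 163°, forward 6.8 m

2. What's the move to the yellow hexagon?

turn right 81°, forward 3.8 m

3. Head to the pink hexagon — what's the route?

forward 2.9 m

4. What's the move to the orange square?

blocked — turn right 149°, forward 3.5 m, then turn right 28°, forward 9.4 m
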